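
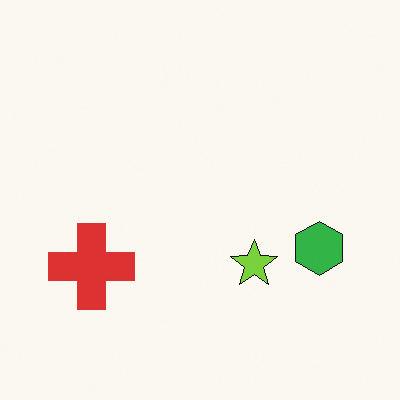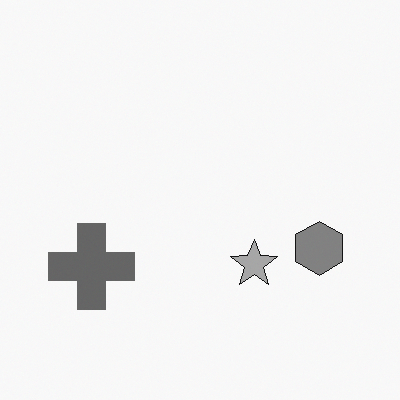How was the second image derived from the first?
Converted to grayscale.

All color is removed — every shape is now a shade of grey.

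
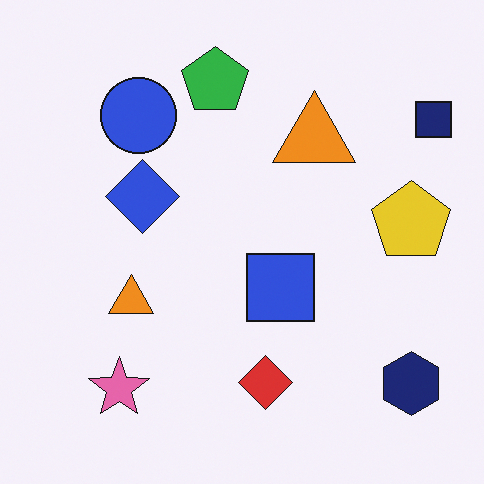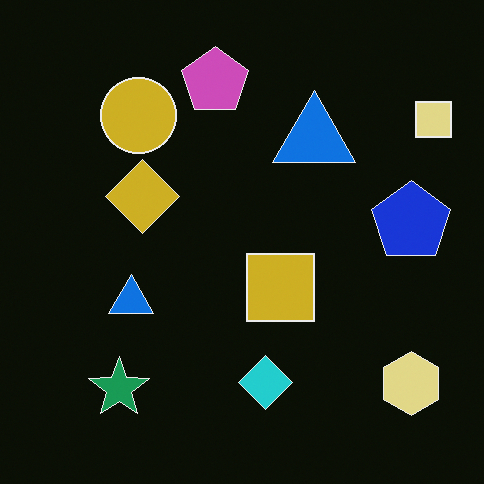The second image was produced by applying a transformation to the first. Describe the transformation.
It was color-inverted (negative).

The light background has become dark and every shape's color is its complement — a photographic negative.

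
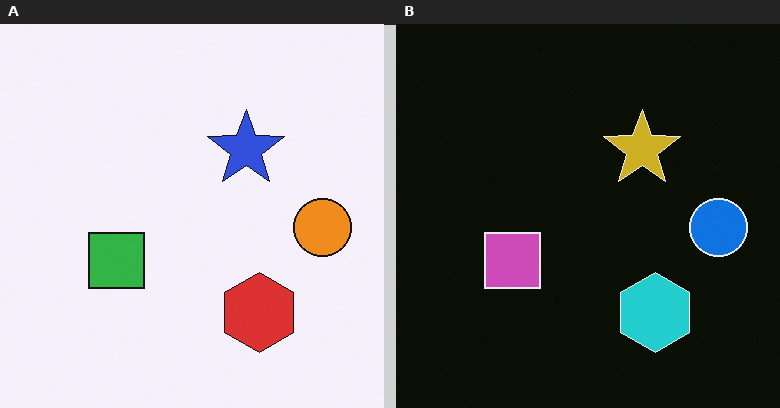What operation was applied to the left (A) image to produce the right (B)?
The transformation is: color-inverted (negative).

The light background has become dark and every shape's color is its complement — a photographic negative.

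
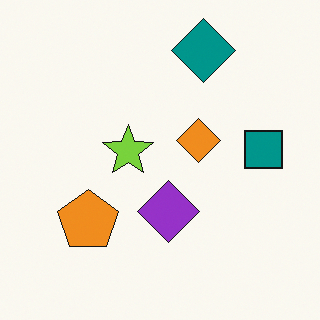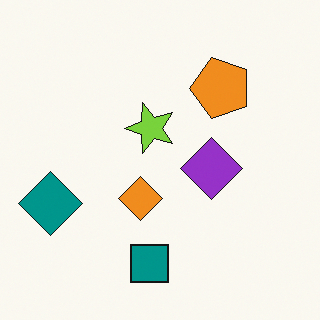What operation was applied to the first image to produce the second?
The second image is the first transposed (reflected across the top-left ↔ bottom-right diagonal).

Shapes have swapped their row and column positions — what was in the top-right is now in the bottom-left — a diagonal reflection.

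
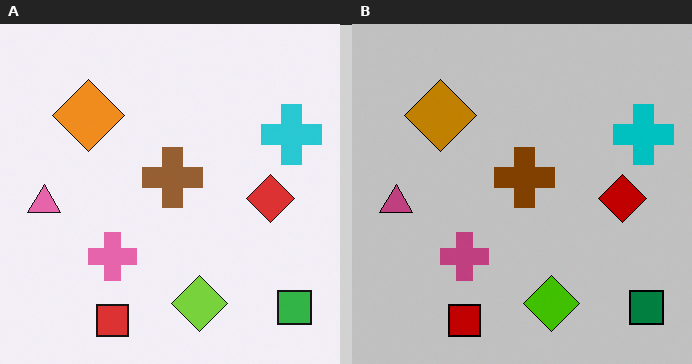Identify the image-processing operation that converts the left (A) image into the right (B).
The transformation is: heavily posterized to just a handful of flat colors.

Each flat color has snapped to a coarser quantized level — most visibly, the near-white background has dropped to a flat grey.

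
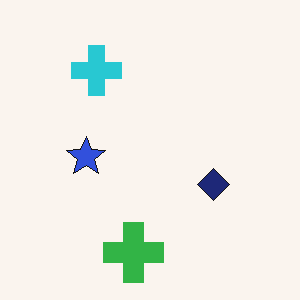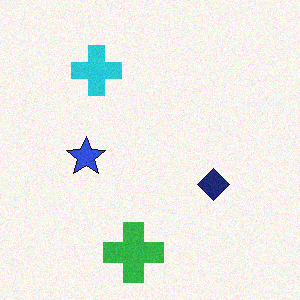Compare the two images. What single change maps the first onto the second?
The image was degraded with light additive noise.

Random speckle covers the whole image, including the flat background.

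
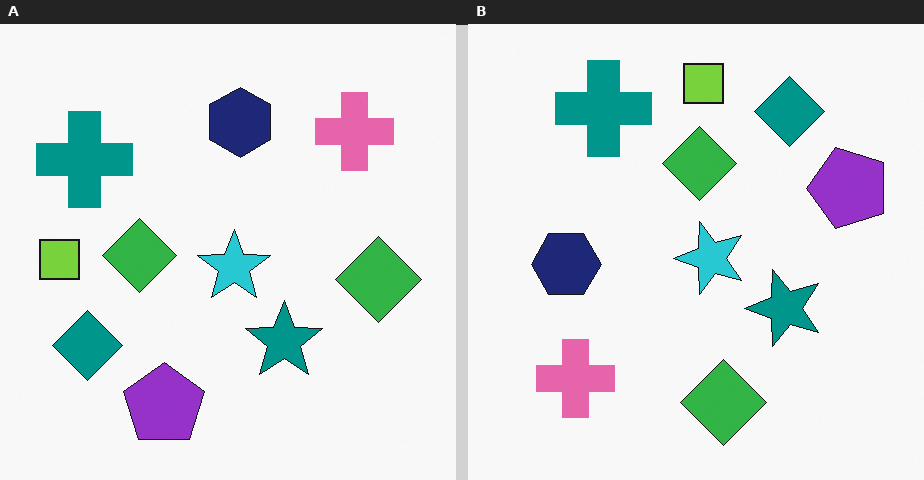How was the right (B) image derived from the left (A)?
It was transposed (reflected across the top-left ↔ bottom-right diagonal).

Shapes have swapped their row and column positions — what was in the top-right is now in the bottom-left — a diagonal reflection.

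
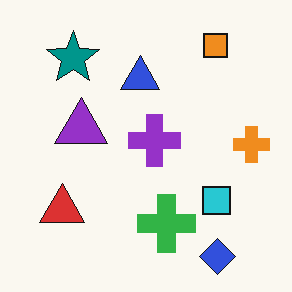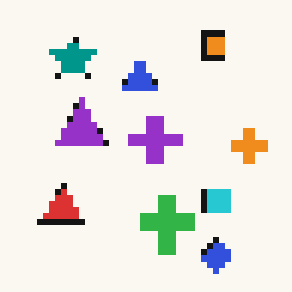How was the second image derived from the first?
It was moderately pixelated.

Shapes are reduced to large square blocks; fine edges and outlines are lost — a downscale-then-upscale (mosaic) effect.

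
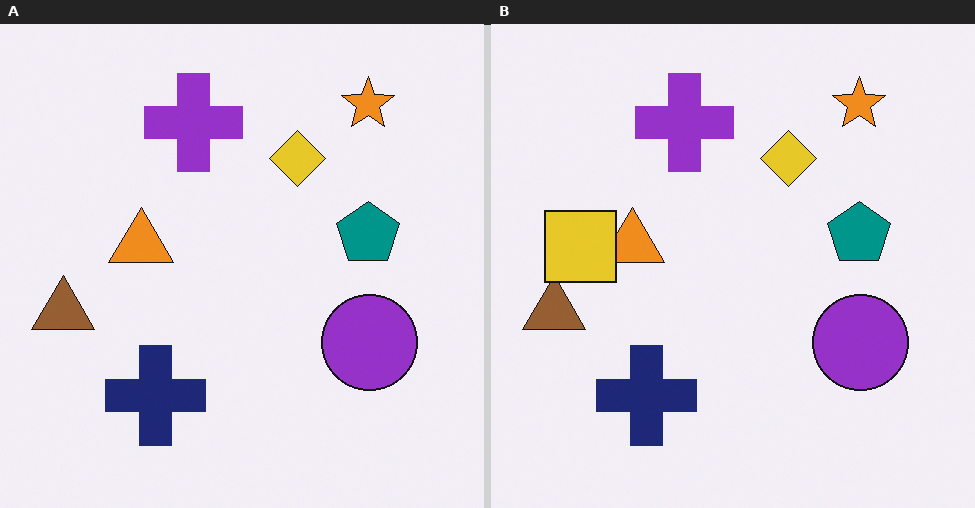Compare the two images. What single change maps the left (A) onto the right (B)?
The transformation is: overlaid with an additional yellow square.

A yellow square appears in the right (B) image that is absent from the left (A).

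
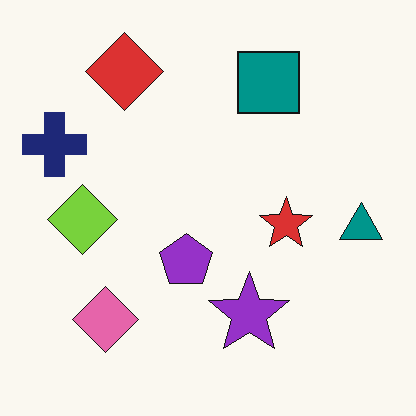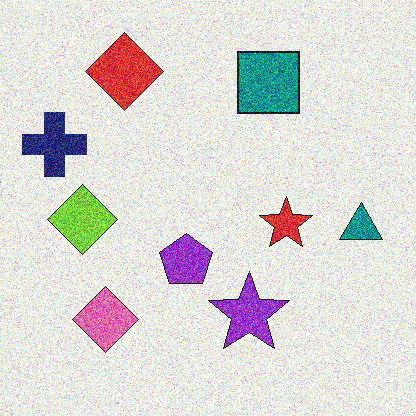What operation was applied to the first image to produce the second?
The second image is the first degraded with heavy additive noise.

Random speckle covers the whole image, including the flat background.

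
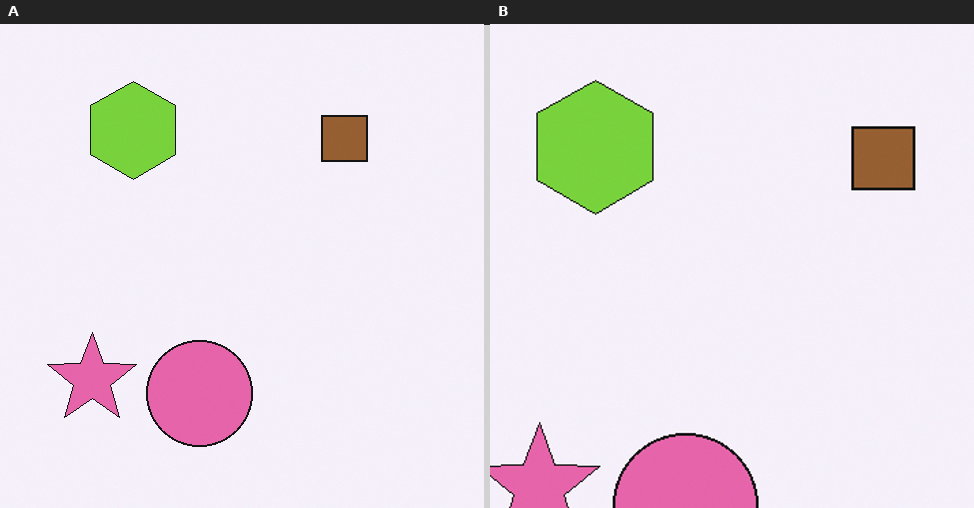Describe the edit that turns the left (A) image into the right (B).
The image was cropped slightly and scaled back up.

The visible shapes are larger and the field of view is narrower; shapes near the original edges may be partly or wholly outside the frame — a crop-and-rescale.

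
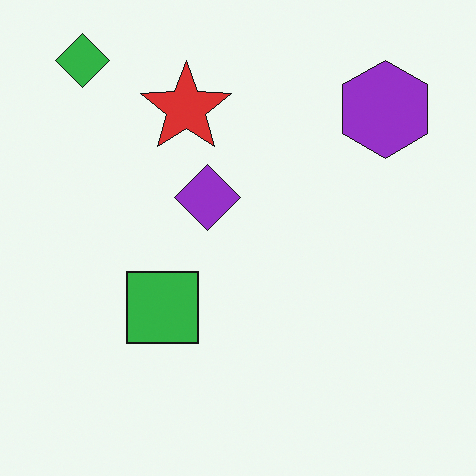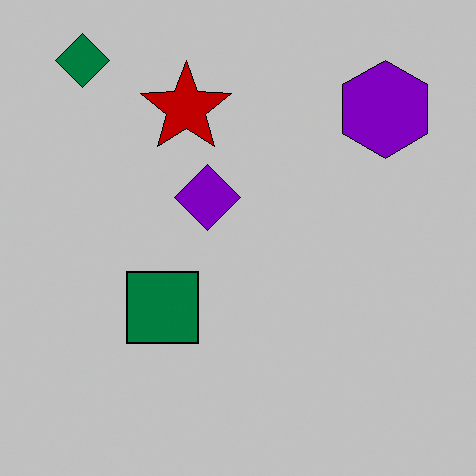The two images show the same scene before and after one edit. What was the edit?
Aggressively posterized.

Each flat color has snapped to a coarser quantized level — most visibly, the near-white background has dropped to a flat grey.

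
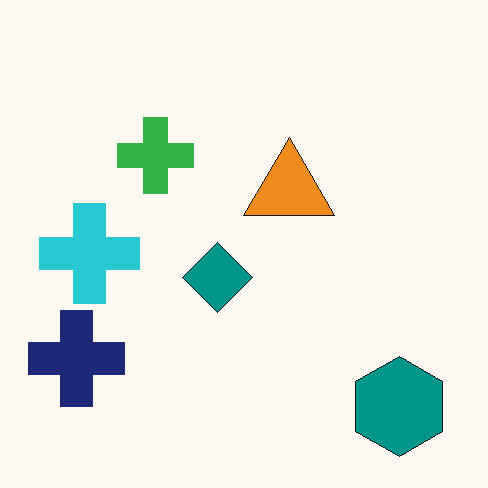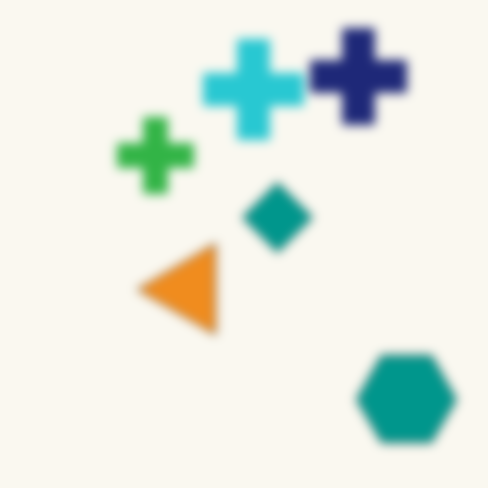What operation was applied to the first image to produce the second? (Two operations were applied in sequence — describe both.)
This is the original image transposed (reflected across the top-left ↔ bottom-right diagonal), then heavily blurred.

Shapes have swapped their row and column positions — what was in the top-right is now in the bottom-left — a diagonal reflection. Shape edges and outlines are uniformly softened across the whole image.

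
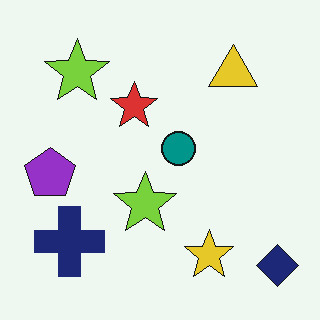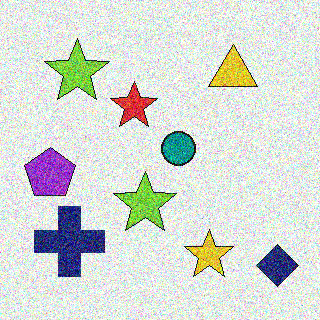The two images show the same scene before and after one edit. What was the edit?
The transformation is: degraded with a thick layer of grain.

Random speckle covers the whole image, including the flat background.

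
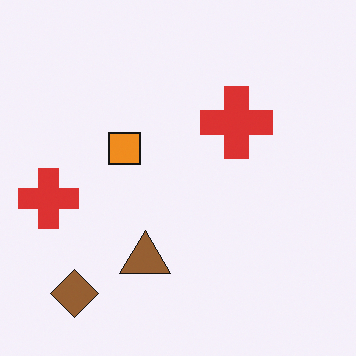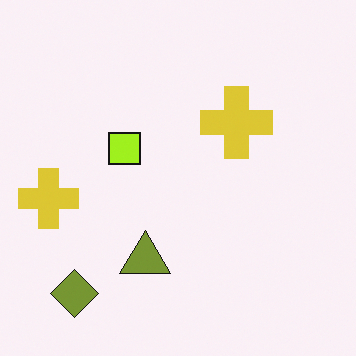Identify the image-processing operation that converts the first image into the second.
It was hue-shifted by a small amount.

Every shape's color has rotated by the same amount around the hue wheel — a uniform hue shift.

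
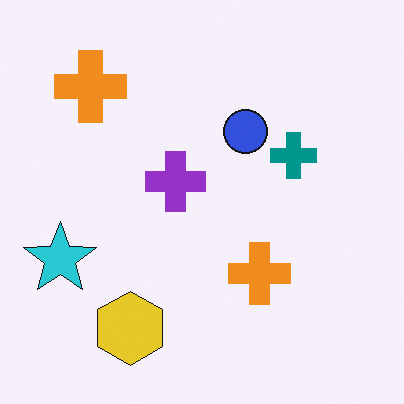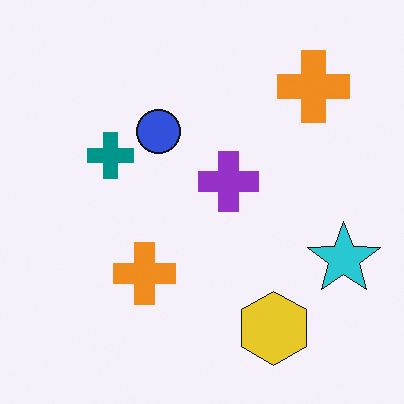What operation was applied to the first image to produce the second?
This is the original image flipped horizontally (left ↔ right).

The cyan star is in the left of the first image and the right of the second — shapes on opposite sides of the vertical midline have swapped in a mirror flip.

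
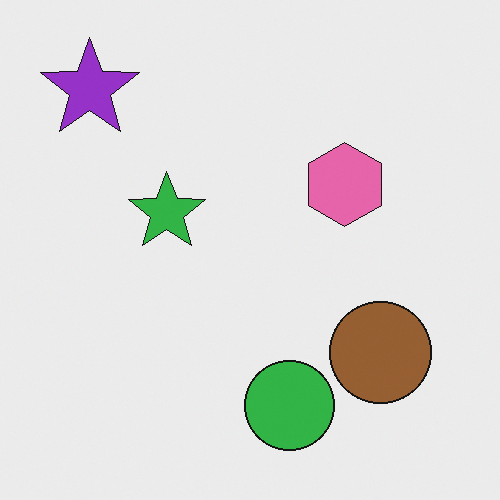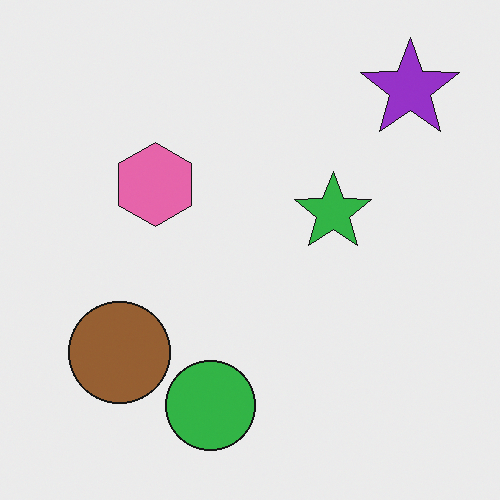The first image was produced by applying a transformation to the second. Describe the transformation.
Flipped horizontally (left ↔ right).

The purple star is in the top-right of the second image and the top-left of the first — shapes on opposite sides of the vertical midline have swapped in a mirror flip.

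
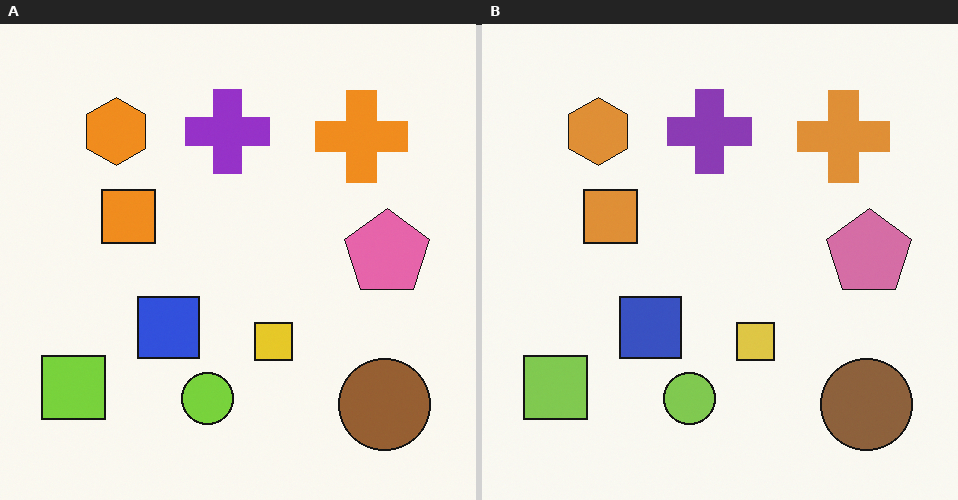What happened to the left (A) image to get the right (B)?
The image was slightly desaturated.

All colors are more muted and greyish — a global saturation change.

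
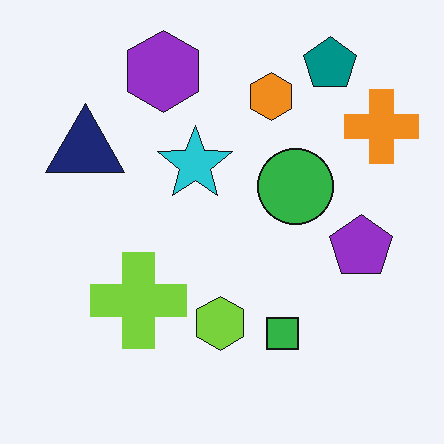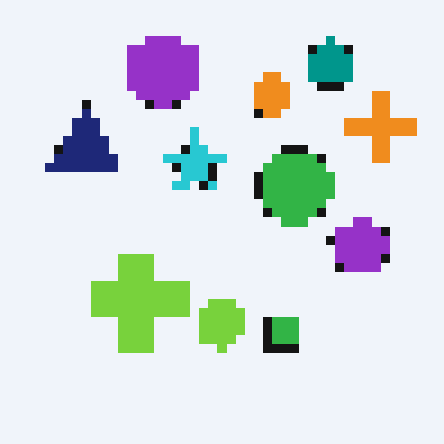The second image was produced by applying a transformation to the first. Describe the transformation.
The image was heavily pixelated into large blocks.

Shapes are reduced to large square blocks; fine edges and outlines are lost — a downscale-then-upscale (mosaic) effect.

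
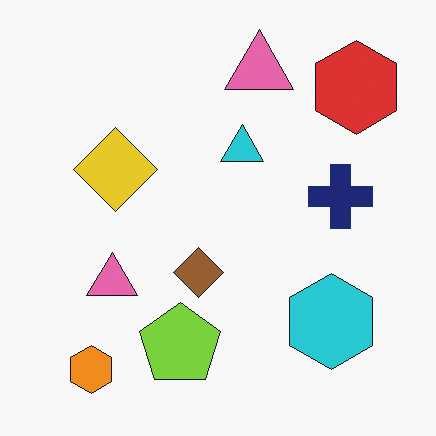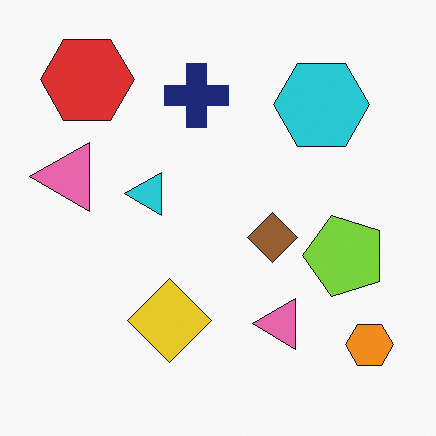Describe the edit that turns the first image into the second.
The second image is the first rotated 90° counter-clockwise.

The orange hexagon sits in the bottom-left of the first image and the bottom-right of the second — consistent with a whole-image 90° counter-clockwise rotation.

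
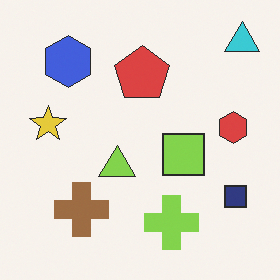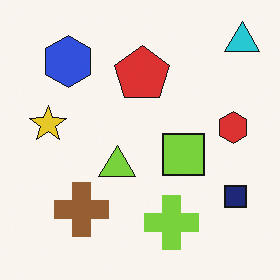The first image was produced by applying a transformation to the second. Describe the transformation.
The image was given slightly reduced contrast.

Tones are pushed toward mid-grey across the whole image — a global contrast change.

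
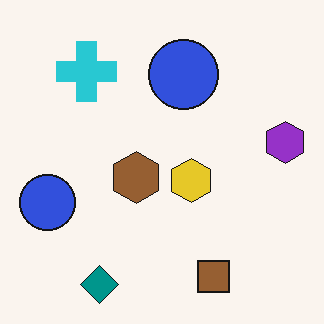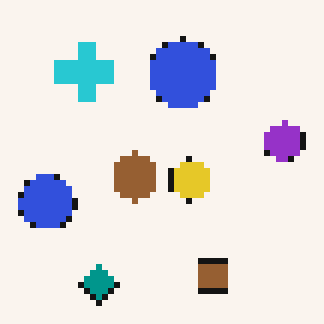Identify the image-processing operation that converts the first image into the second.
It was moderately pixelated.

Shapes are reduced to large square blocks; fine edges and outlines are lost — a downscale-then-upscale (mosaic) effect.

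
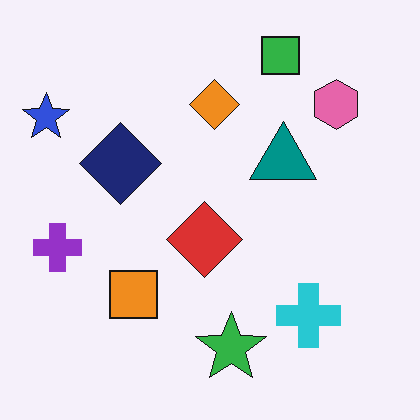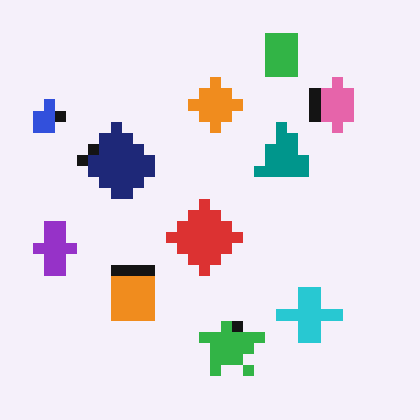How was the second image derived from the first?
It was coarsely pixelated.

Shapes are reduced to large square blocks; fine edges and outlines are lost — a downscale-then-upscale (mosaic) effect.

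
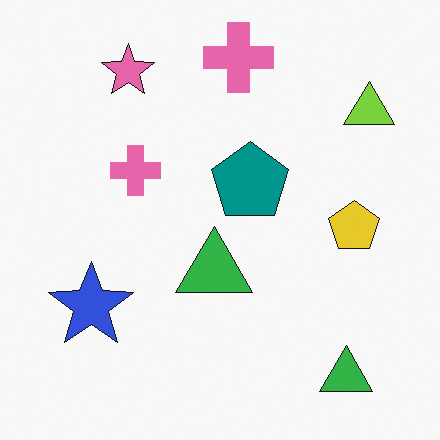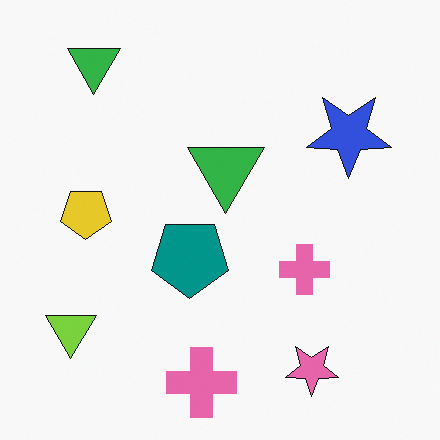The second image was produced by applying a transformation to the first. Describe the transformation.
The transformation is: rotated 180°.

The lime triangle sits in the top-right of the first image and the bottom-left of the second — consistent with a whole-image 180° rotation.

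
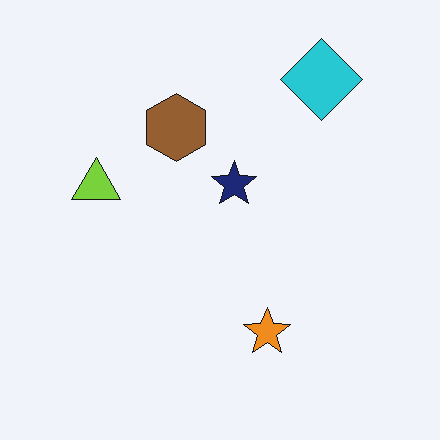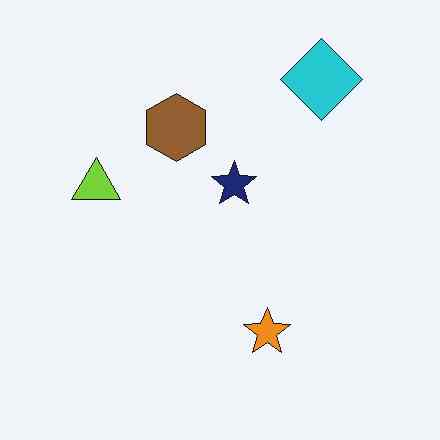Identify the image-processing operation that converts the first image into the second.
JPEG-compressed with visible artifacts.

Blocky 8×8 compression artifacts appear around shape edges and the flat background shows ringing — characteristic JPEG degradation.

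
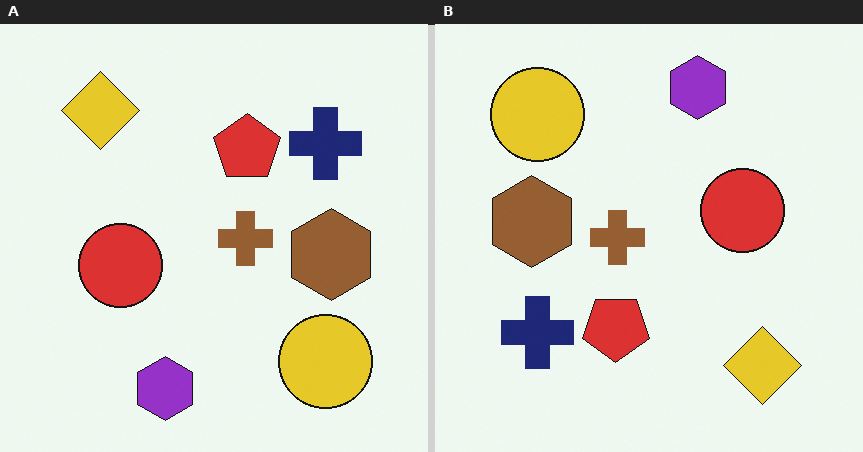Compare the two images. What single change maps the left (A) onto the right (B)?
This is the original image rotated 180°.

The yellow diamond sits in the top-left of the left (A) image and the bottom-right of the right (B) — consistent with a whole-image 180° rotation.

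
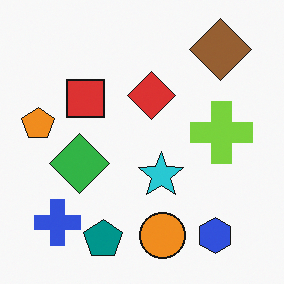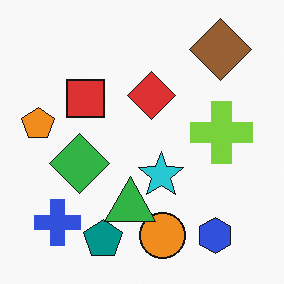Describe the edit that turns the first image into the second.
This is the original image overlaid with an additional green triangle.

A green triangle appears in the second image that is absent from the first.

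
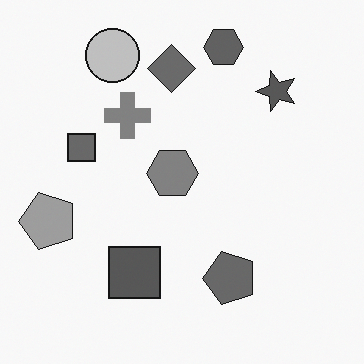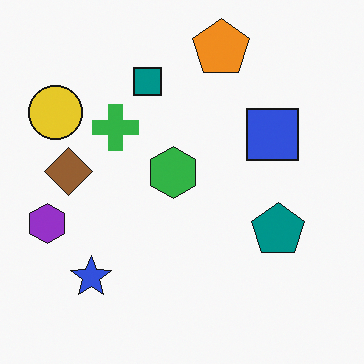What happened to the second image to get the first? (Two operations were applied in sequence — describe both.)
It was converted to grayscale, then transposed (reflected across the top-left ↔ bottom-right diagonal).

All color is removed — every shape is now a shade of grey. Shapes have swapped their row and column positions — what was in the top-right is now in the bottom-left — a diagonal reflection.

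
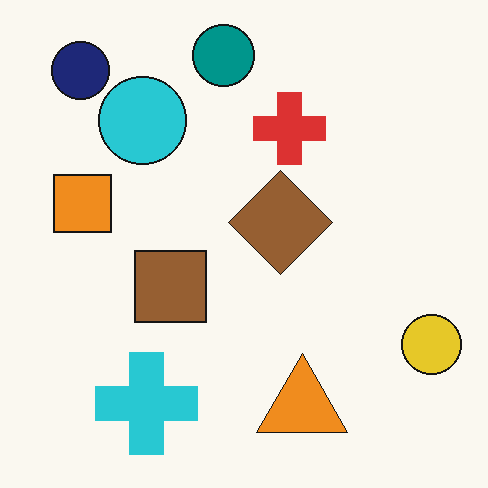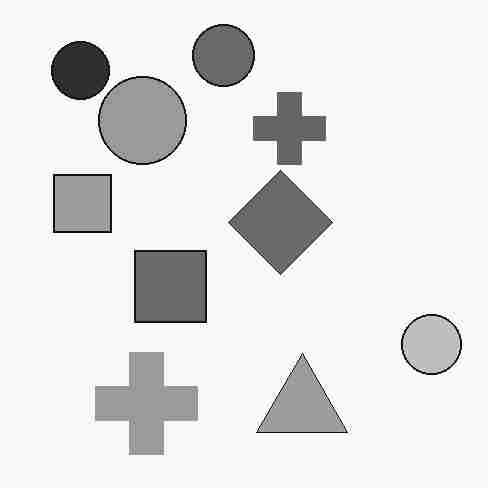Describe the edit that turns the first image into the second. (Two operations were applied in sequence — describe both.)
Converted to grayscale, then heavily JPEG-compressed with obvious blocking artifacts.

All color is removed — every shape is now a shade of grey. Blocky 8×8 compression artifacts appear around shape edges and the flat background shows ringing — characteristic JPEG degradation.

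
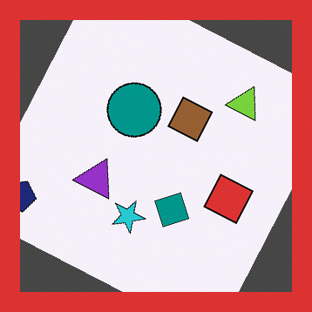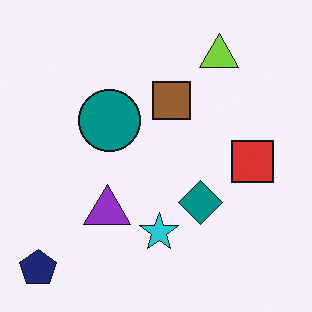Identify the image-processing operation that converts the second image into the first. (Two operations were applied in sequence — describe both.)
It was rotated clockwise by a moderate amount, then framed with a red border.

Every shape is tilted by the same angle and the image corners show triangular fill wedges — a whole-image rotation by a non-right angle. A solid red frame runs around the edge of the first image, with the content slightly shrunk inside it.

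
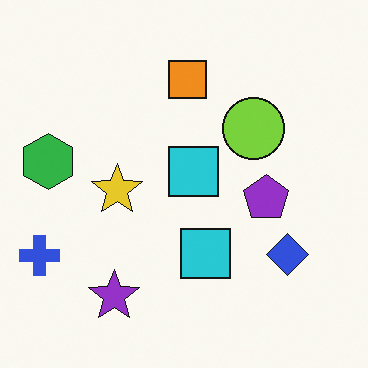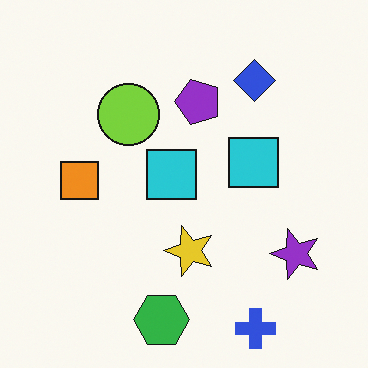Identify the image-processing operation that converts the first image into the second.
Rotated 90° counter-clockwise.

The blue cross sits in the bottom-left of the first image and the bottom-right of the second — consistent with a whole-image 90° counter-clockwise rotation.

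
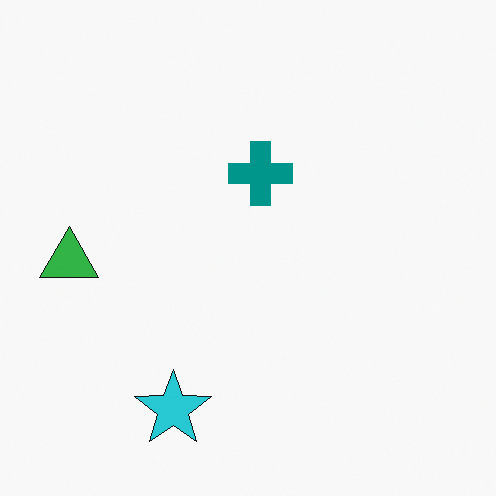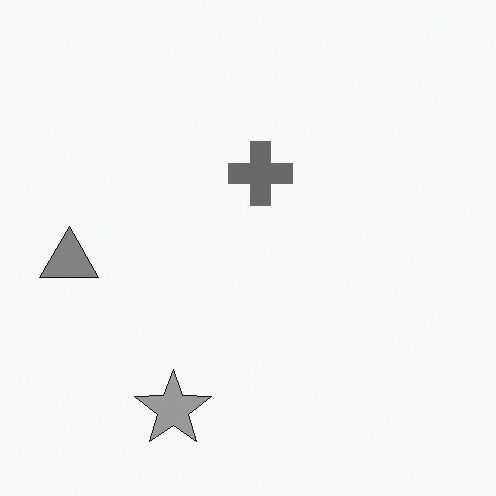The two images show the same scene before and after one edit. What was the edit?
The image was converted to grayscale.

All color is removed — every shape is now a shade of grey.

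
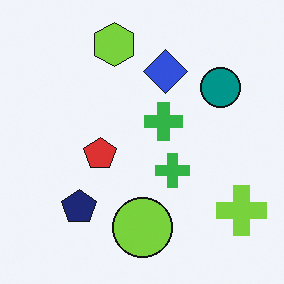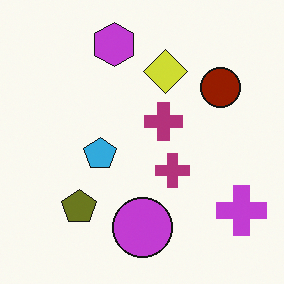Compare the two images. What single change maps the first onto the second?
This is the original image hue-shifted through roughly half the color wheel.

Every shape's color has rotated by the same amount around the hue wheel — a uniform hue shift.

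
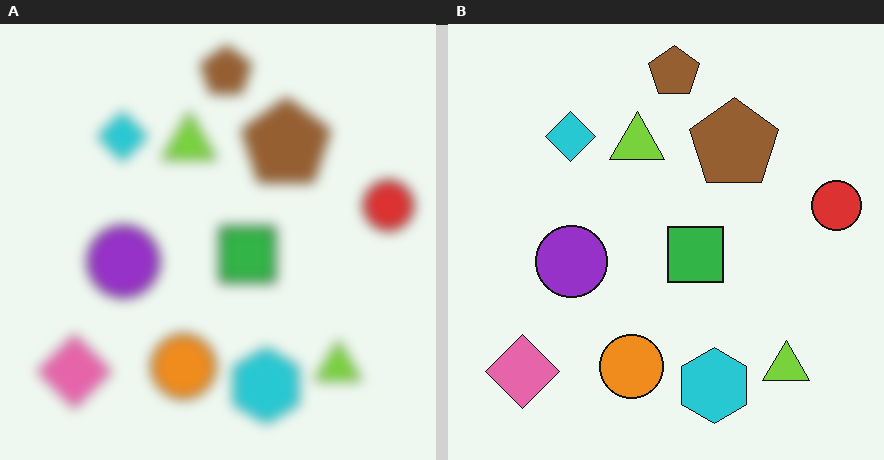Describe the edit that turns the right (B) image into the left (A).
The left (A) image is the right (B) heavily blurred.

Shape edges and outlines are uniformly softened across the whole image.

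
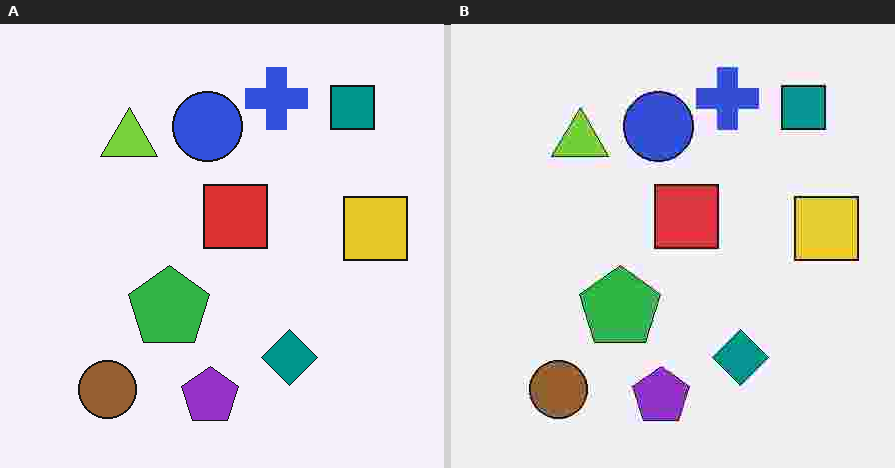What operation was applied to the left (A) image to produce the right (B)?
This is the original image degraded with heavy JPEG compression.

Blocky 8×8 compression artifacts appear around shape edges and the flat background shows ringing — characteristic JPEG degradation.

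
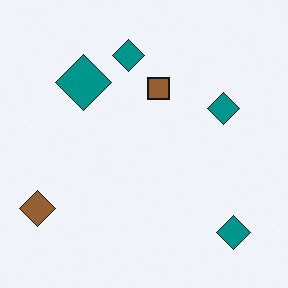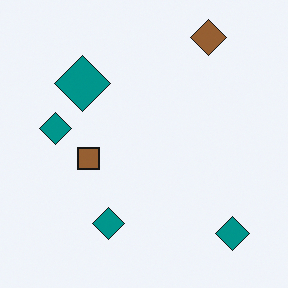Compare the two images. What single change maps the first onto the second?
Transposed (reflected across the top-left ↔ bottom-right diagonal).

Shapes have swapped their row and column positions — what was in the top-right is now in the bottom-left — a diagonal reflection.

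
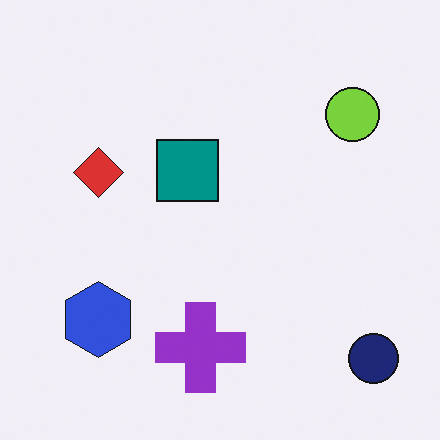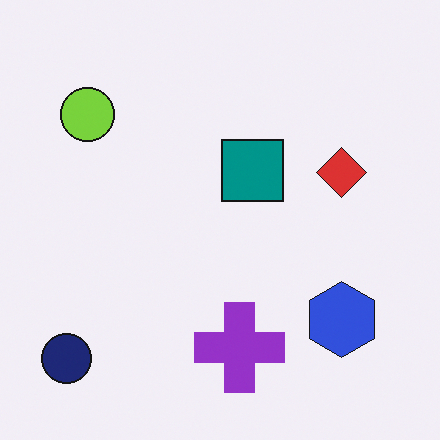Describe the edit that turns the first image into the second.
The second image is the first flipped horizontally (left ↔ right).

The navy circle is in the bottom-right of the first image and the bottom-left of the second — shapes on opposite sides of the vertical midline have swapped in a mirror flip.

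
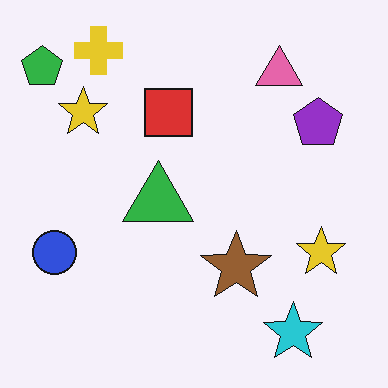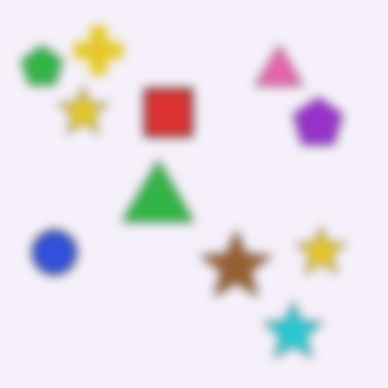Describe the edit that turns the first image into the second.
The image was heavily blurred.

Shape edges and outlines are uniformly softened across the whole image.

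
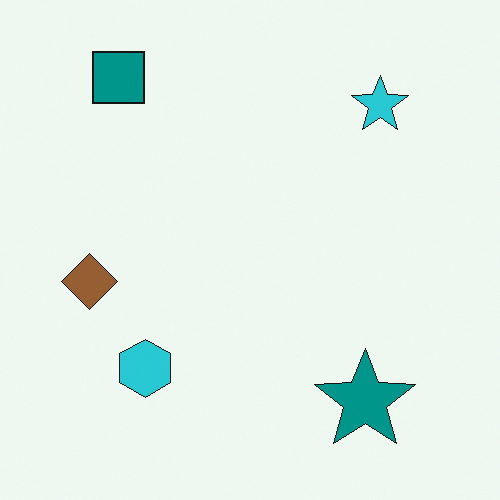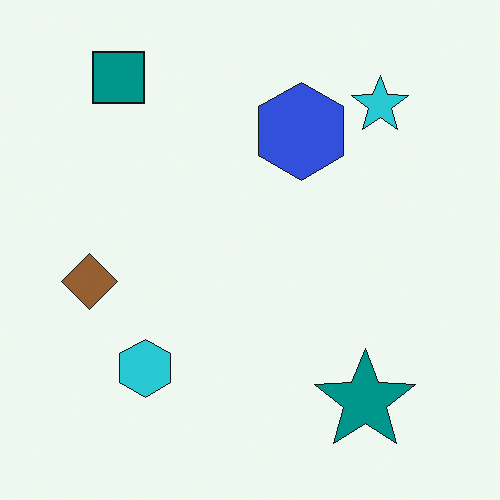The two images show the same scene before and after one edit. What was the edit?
It was overlaid with an additional blue hexagon.

A blue hexagon appears in the second image that is absent from the first.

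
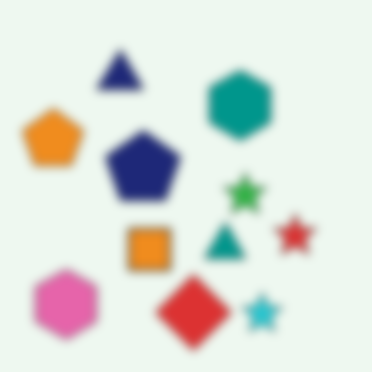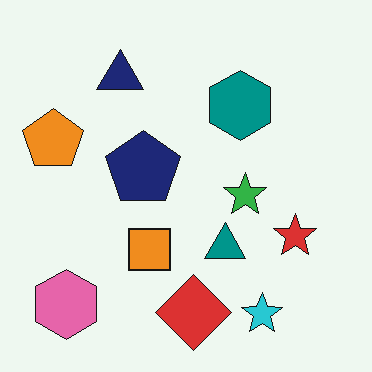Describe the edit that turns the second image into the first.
Strongly gaussian-blurred.

Shape edges and outlines are uniformly softened across the whole image.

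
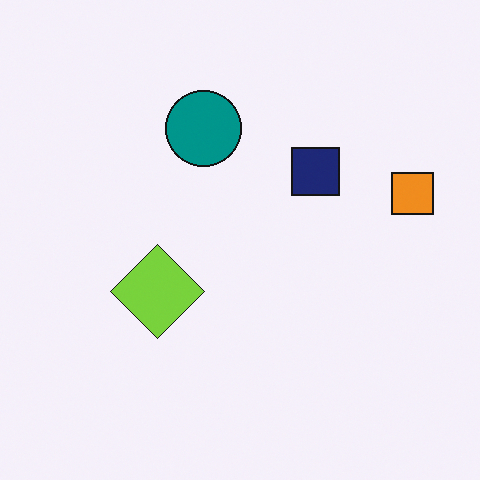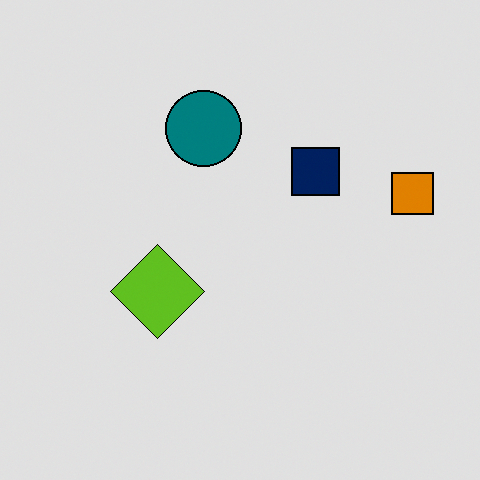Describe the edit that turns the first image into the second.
Moderately posterized.

Each flat color has snapped to a coarser quantized level — most visibly, the near-white background has dropped to a flat grey.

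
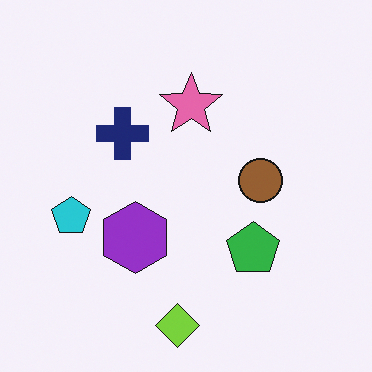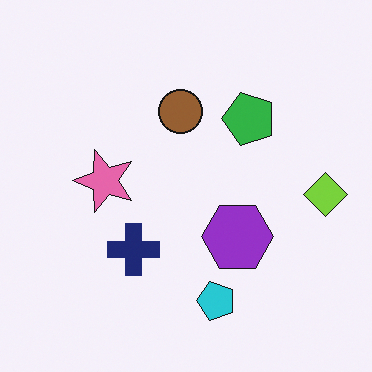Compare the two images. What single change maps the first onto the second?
The image was rotated 90° counter-clockwise.

The lime diamond sits in the bottom of the first image and the right of the second — consistent with a whole-image 90° counter-clockwise rotation.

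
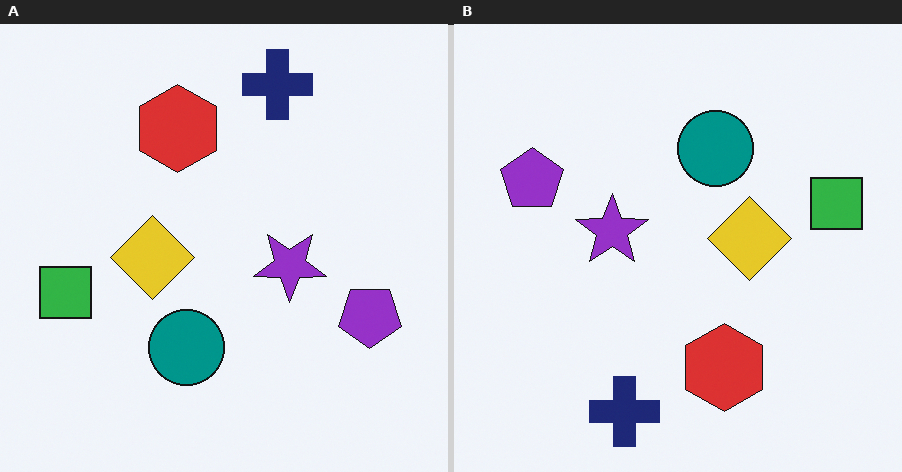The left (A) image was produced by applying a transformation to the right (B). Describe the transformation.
This is the original image rotated 180°.

The navy cross sits in the bottom of the right (B) image and the top of the left (A) — consistent with a whole-image 180° rotation.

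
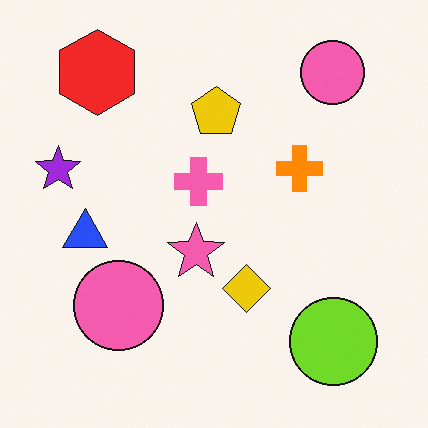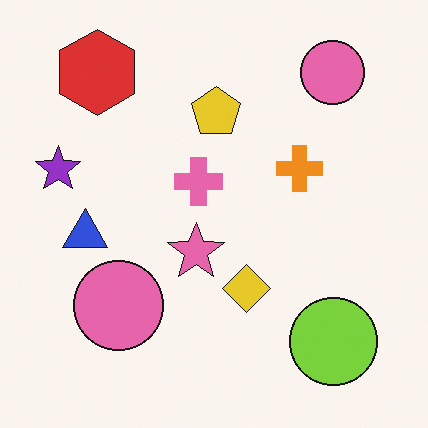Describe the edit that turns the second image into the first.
This is the original image slightly oversaturated.

All colors are more vivid — a global saturation change.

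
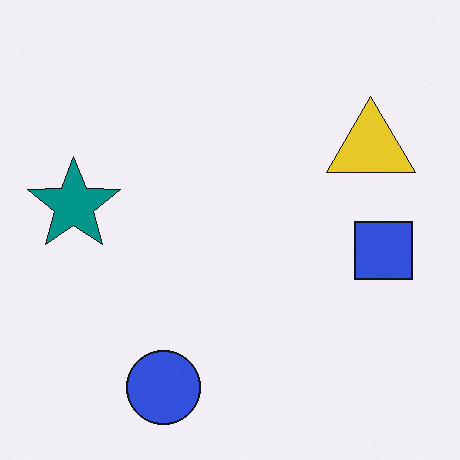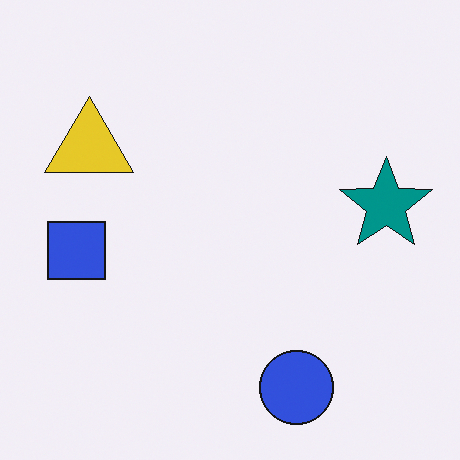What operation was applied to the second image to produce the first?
The first image is the second flipped horizontally (left ↔ right).

The teal star is in the right of the second image and the left of the first — shapes on opposite sides of the vertical midline have swapped in a mirror flip.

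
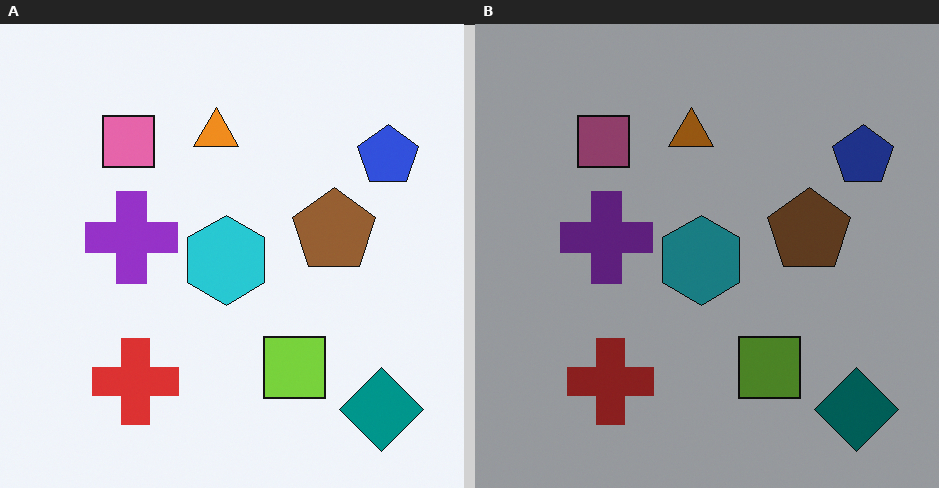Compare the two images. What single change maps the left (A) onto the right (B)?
Noticeably darkened.

Every pixel — background and shapes alike — is uniformly darkened.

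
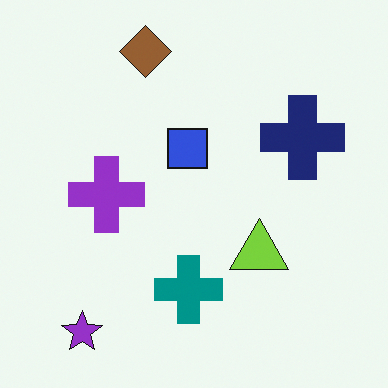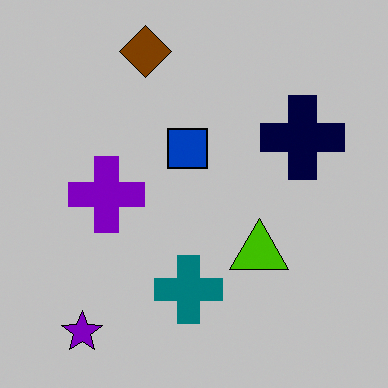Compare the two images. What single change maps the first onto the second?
The second image is the first aggressively posterized.

Each flat color has snapped to a coarser quantized level — most visibly, the near-white background has dropped to a flat grey.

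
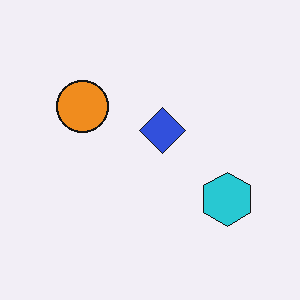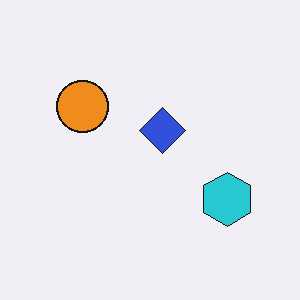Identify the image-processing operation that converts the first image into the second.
The transformation is: given moderate JPEG compression.

Blocky 8×8 compression artifacts appear around shape edges and the flat background shows ringing — characteristic JPEG degradation.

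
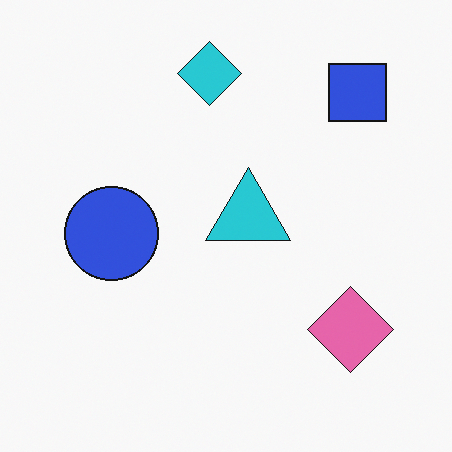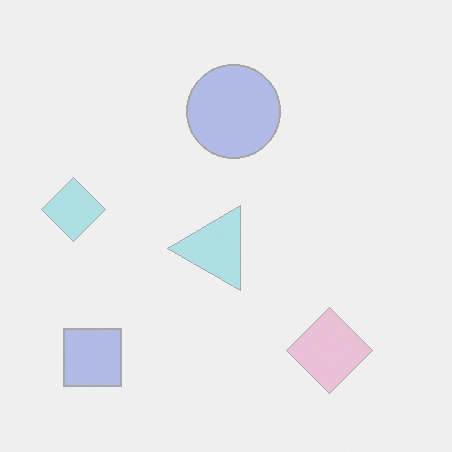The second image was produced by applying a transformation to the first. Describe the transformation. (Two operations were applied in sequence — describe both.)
The transformation is: given much lower contrast, then transposed (reflected across the top-left ↔ bottom-right diagonal).

Tones are pushed toward mid-grey across the whole image — a global contrast change. Shapes have swapped their row and column positions — what was in the top-right is now in the bottom-left — a diagonal reflection.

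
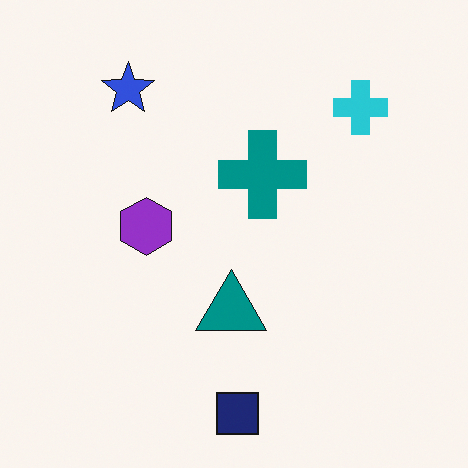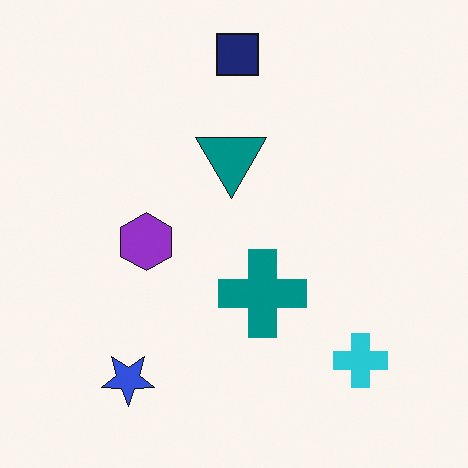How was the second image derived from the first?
Flipped vertically (top ↔ bottom).

The navy square is in the bottom of the first image and the top of the second — shapes on opposite sides of the horizontal midline have swapped in a mirror flip.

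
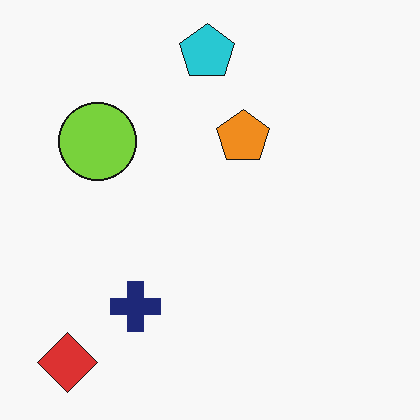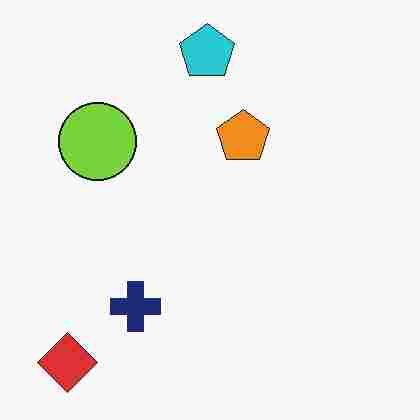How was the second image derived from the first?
Degraded with heavy JPEG compression.

Blocky 8×8 compression artifacts appear around shape edges and the flat background shows ringing — characteristic JPEG degradation.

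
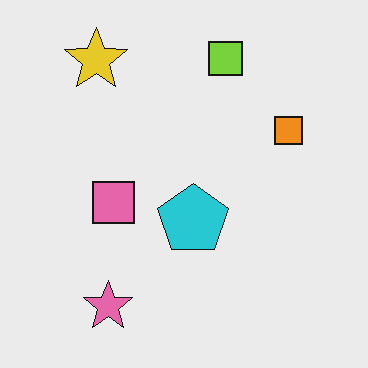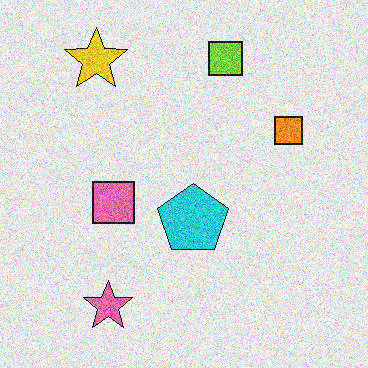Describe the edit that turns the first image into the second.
The image was degraded with a thick layer of grain.

Random speckle covers the whole image, including the flat background.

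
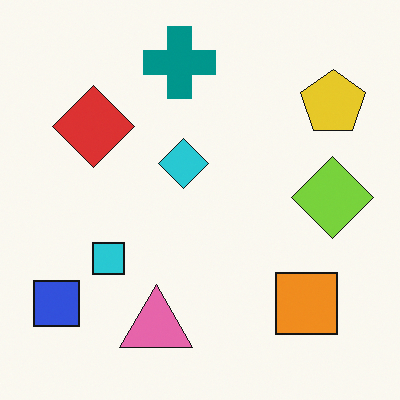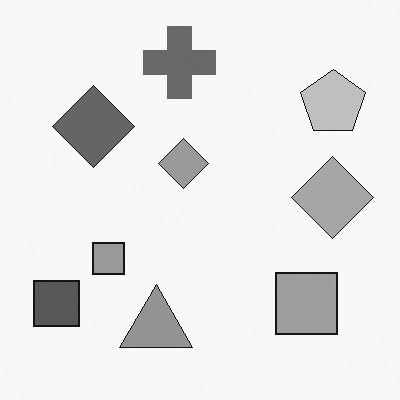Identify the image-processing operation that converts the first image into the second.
The image was converted to grayscale.

All color is removed — every shape is now a shade of grey.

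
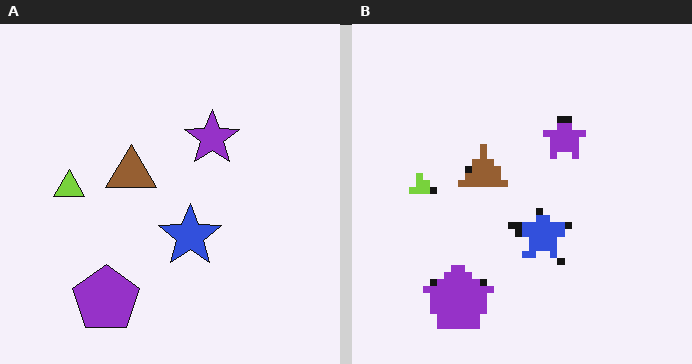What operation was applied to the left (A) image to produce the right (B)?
It was moderately pixelated.

Shapes are reduced to large square blocks; fine edges and outlines are lost — a downscale-then-upscale (mosaic) effect.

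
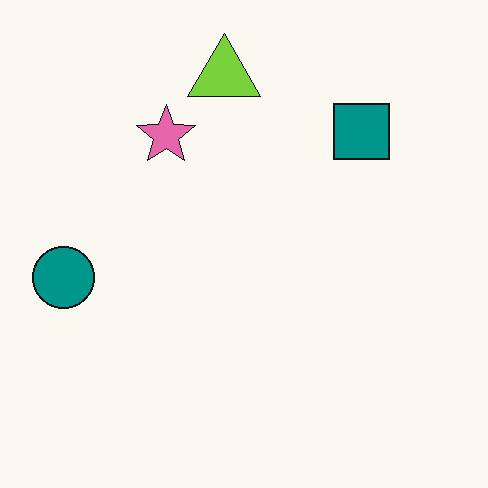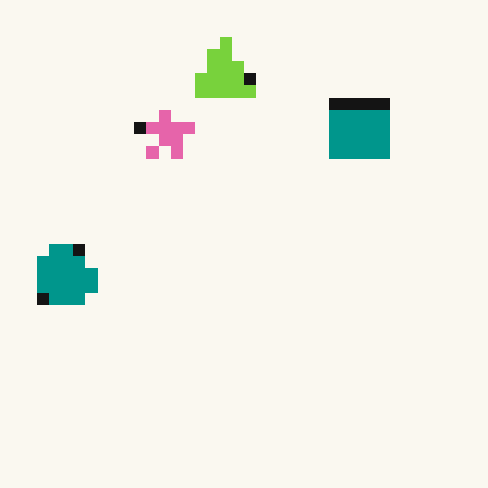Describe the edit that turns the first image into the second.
The image was heavily pixelated into large blocks.

Shapes are reduced to large square blocks; fine edges and outlines are lost — a downscale-then-upscale (mosaic) effect.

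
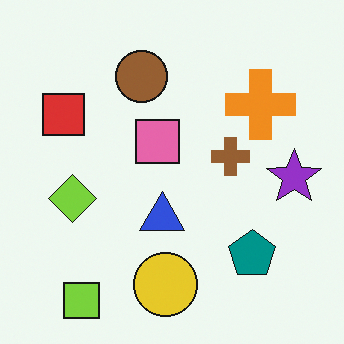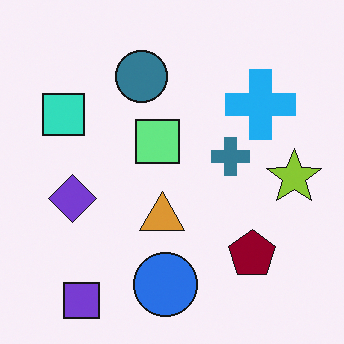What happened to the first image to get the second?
It was hue-shifted by a large amount.

Every shape's color has rotated by the same amount around the hue wheel — a uniform hue shift.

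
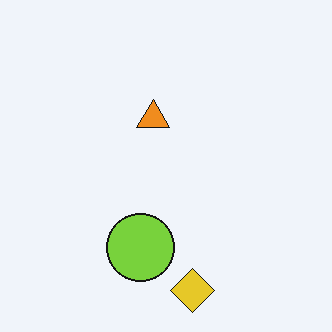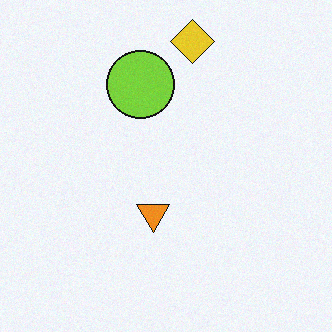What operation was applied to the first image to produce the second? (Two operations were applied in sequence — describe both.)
It was flipped vertically (top ↔ bottom), then degraded with subtle gaussian noise.

The yellow diamond is in the bottom of the first image and the top of the second — shapes on opposite sides of the horizontal midline have swapped in a mirror flip. Random speckle covers the whole image, including the flat background.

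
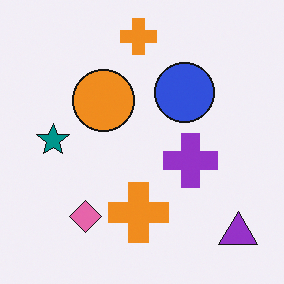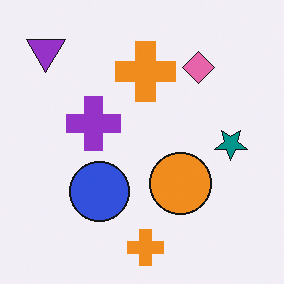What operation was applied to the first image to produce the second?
The second image is the first rotated 180°.

The purple triangle sits in the bottom-right of the first image and the top-left of the second — consistent with a whole-image 180° rotation.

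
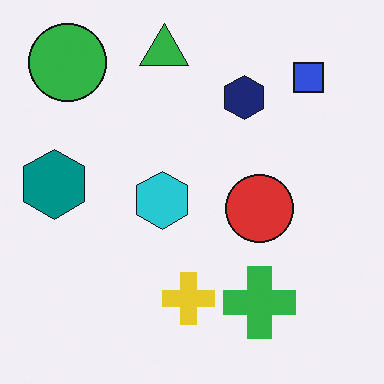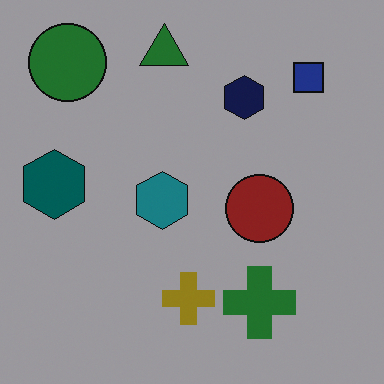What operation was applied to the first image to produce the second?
The second image is the first substantially darkened.

Every pixel — background and shapes alike — is uniformly darkened.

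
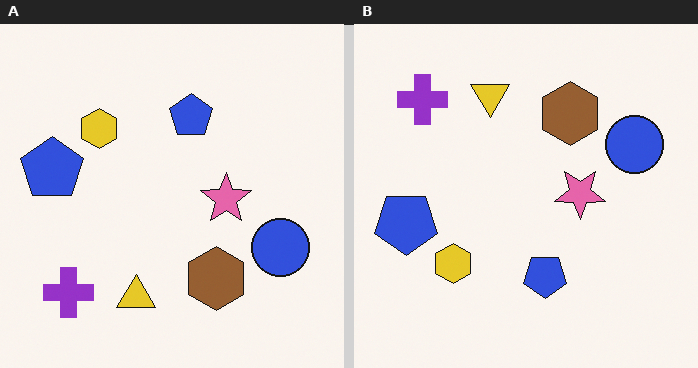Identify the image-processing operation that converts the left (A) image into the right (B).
Flipped vertically (top ↔ bottom).

The yellow triangle is in the bottom of the left (A) image and the top of the right (B) — shapes on opposite sides of the horizontal midline have swapped in a mirror flip.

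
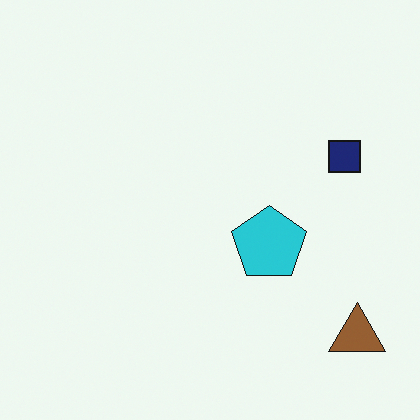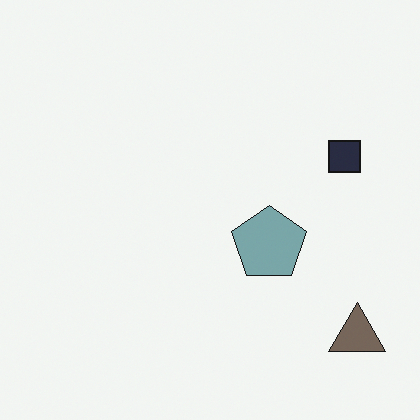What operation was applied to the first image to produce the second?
It was heavily desaturated.

All colors are more muted and greyish — a global saturation change.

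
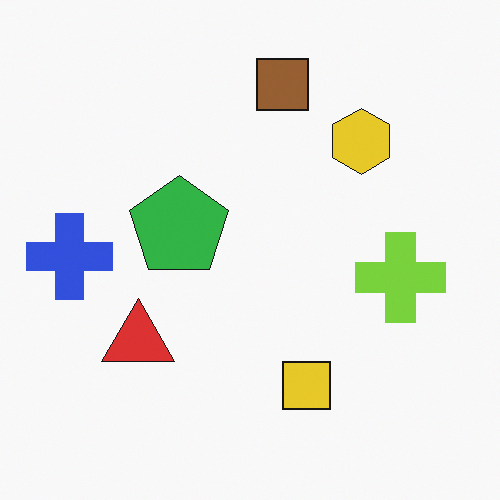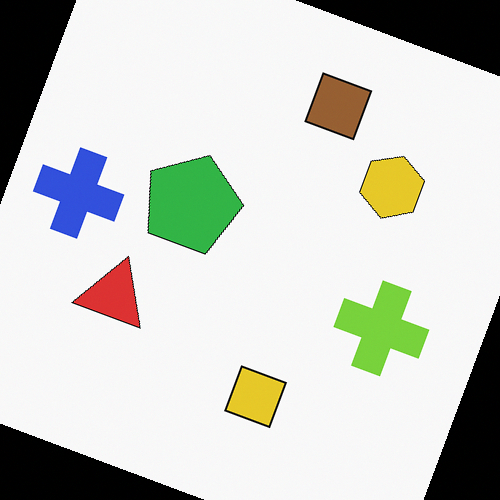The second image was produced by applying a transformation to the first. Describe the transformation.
Rotated clockwise by a clearly visible amount.

Every shape is tilted by the same angle and the image corners show triangular fill wedges — a whole-image rotation by a non-right angle.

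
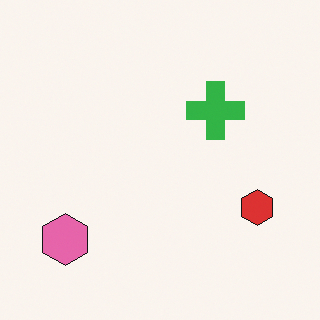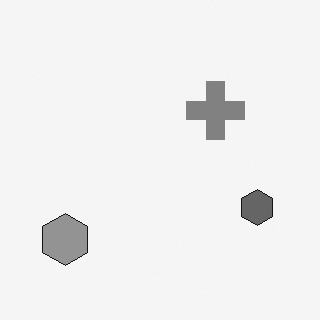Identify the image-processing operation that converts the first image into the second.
The image was converted to grayscale.

All color is removed — every shape is now a shade of grey.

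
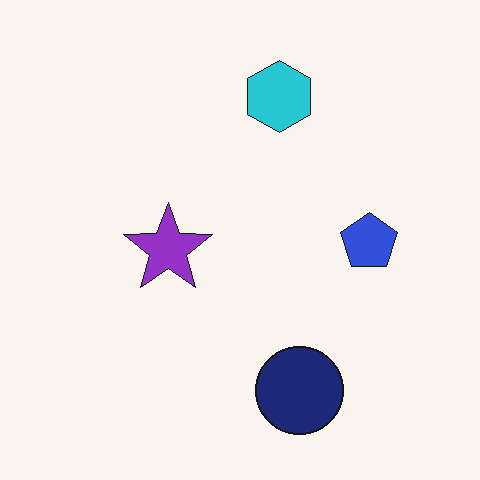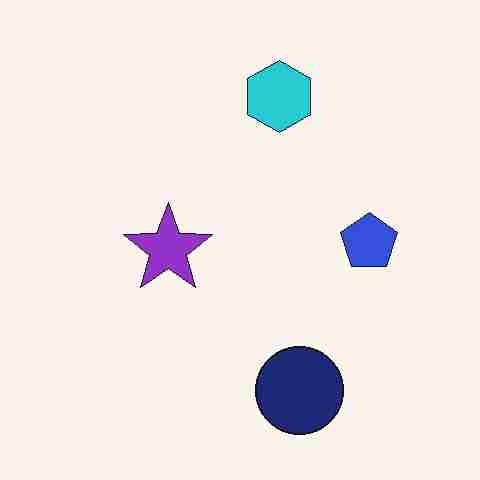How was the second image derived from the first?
The image was heavily JPEG-compressed with obvious blocking artifacts.

Blocky 8×8 compression artifacts appear around shape edges and the flat background shows ringing — characteristic JPEG degradation.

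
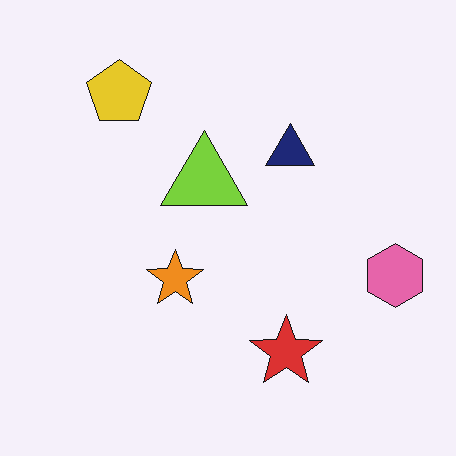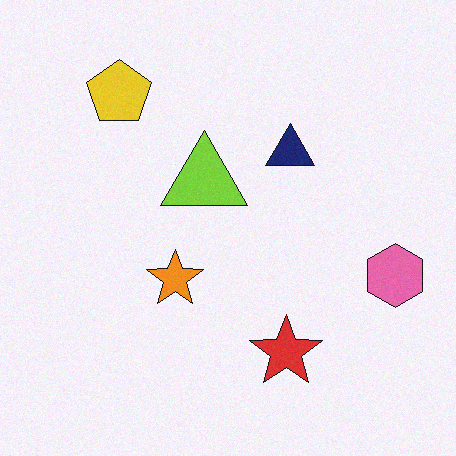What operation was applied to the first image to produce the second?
The image was degraded with light additive noise.

Random speckle covers the whole image, including the flat background.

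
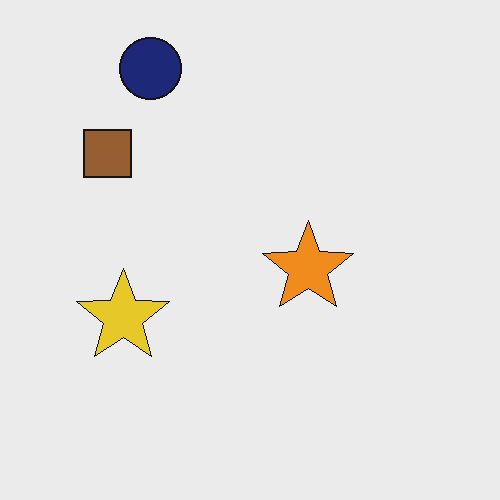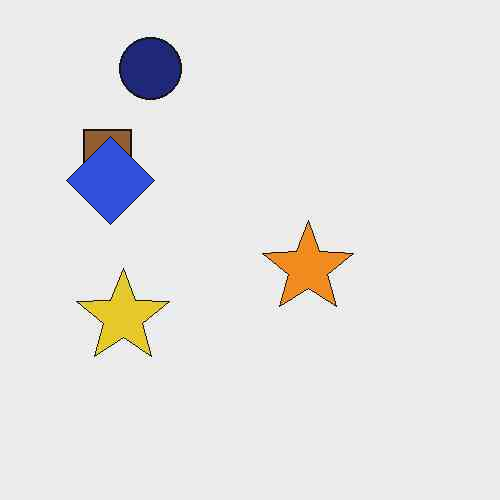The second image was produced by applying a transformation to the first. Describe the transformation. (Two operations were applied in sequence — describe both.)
This is the original image JPEG-compressed with visible artifacts, then overlaid with an additional blue diamond.

Blocky 8×8 compression artifacts appear around shape edges and the flat background shows ringing — characteristic JPEG degradation. A blue diamond appears in the second image that is absent from the first.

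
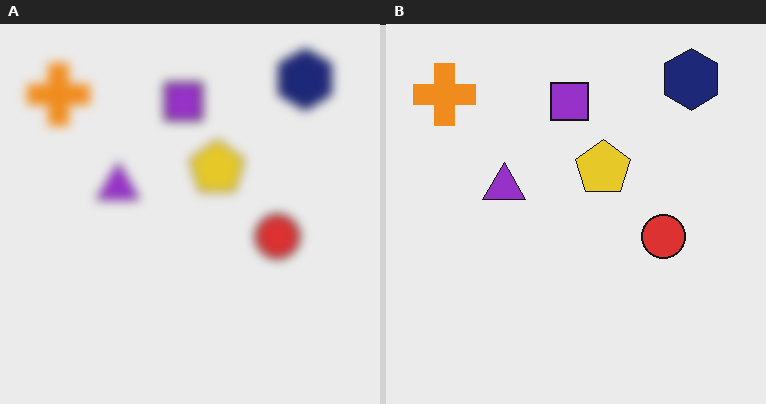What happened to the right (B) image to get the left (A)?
The image was strongly gaussian-blurred.

Shape edges and outlines are uniformly softened across the whole image.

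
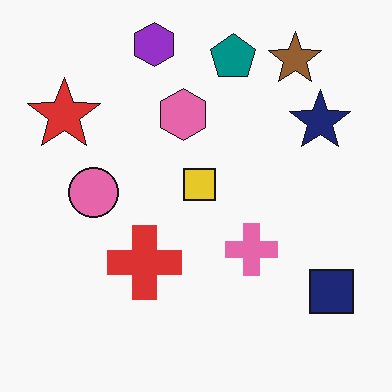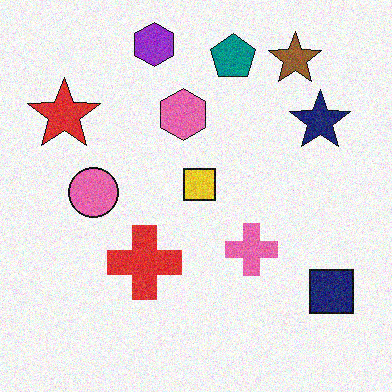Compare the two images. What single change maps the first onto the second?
The second image is the first degraded with moderate additive noise.

Random speckle covers the whole image, including the flat background.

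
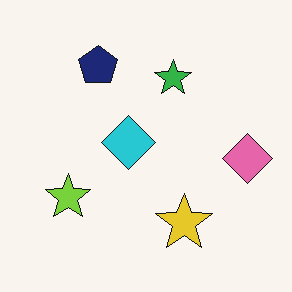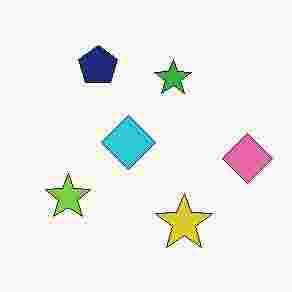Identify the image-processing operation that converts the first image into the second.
The transformation is: heavily JPEG-compressed with obvious blocking artifacts.

Blocky 8×8 compression artifacts appear around shape edges and the flat background shows ringing — characteristic JPEG degradation.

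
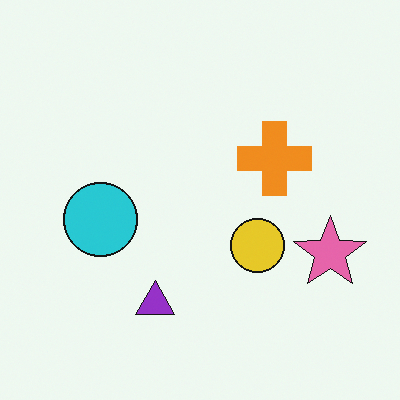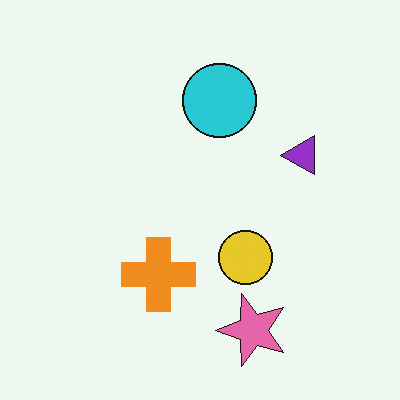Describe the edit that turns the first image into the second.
The transformation is: transposed (reflected across the top-left ↔ bottom-right diagonal).

Shapes have swapped their row and column positions — what was in the top-right is now in the bottom-left — a diagonal reflection.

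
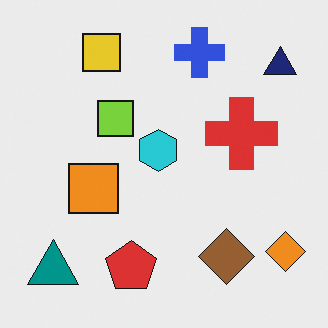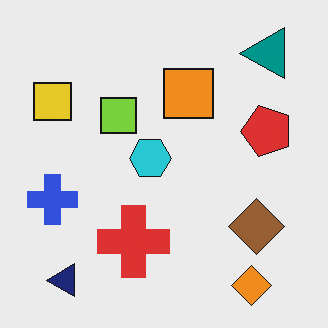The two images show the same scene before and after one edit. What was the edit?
The transformation is: transposed (reflected across the top-left ↔ bottom-right diagonal).

Shapes have swapped their row and column positions — what was in the top-right is now in the bottom-left — a diagonal reflection.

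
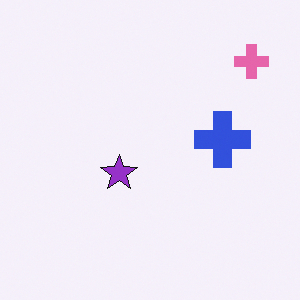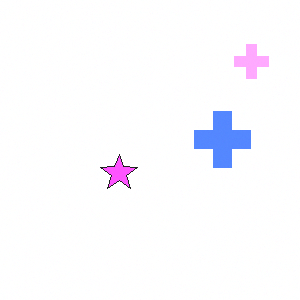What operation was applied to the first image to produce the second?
This is the original image substantially brightened.

Every pixel — background and shapes alike — is uniformly brightened.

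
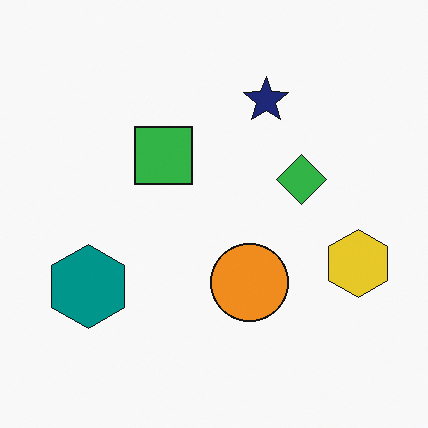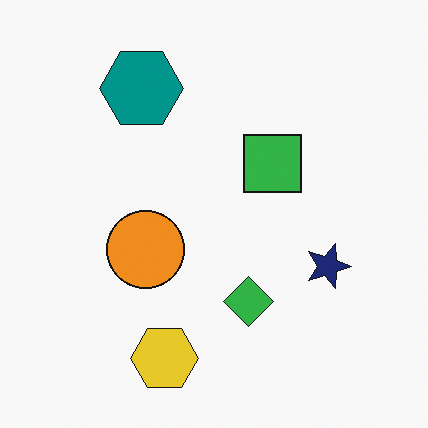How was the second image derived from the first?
It was rotated 90° clockwise.

The yellow hexagon sits in the right of the first image and the bottom of the second — consistent with a whole-image 90° clockwise rotation.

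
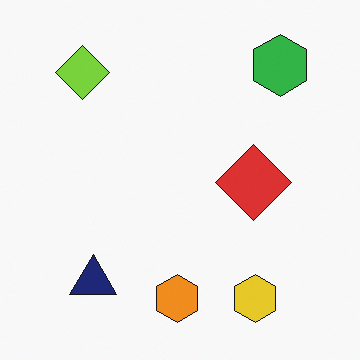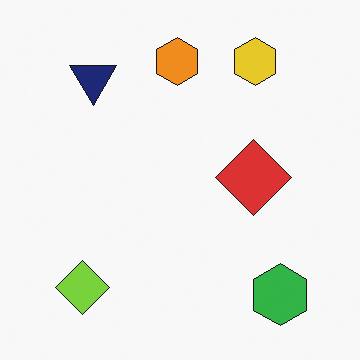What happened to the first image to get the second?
The transformation is: flipped vertically (top ↔ bottom).

The orange hexagon is in the bottom of the first image and the top of the second — shapes on opposite sides of the horizontal midline have swapped in a mirror flip.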